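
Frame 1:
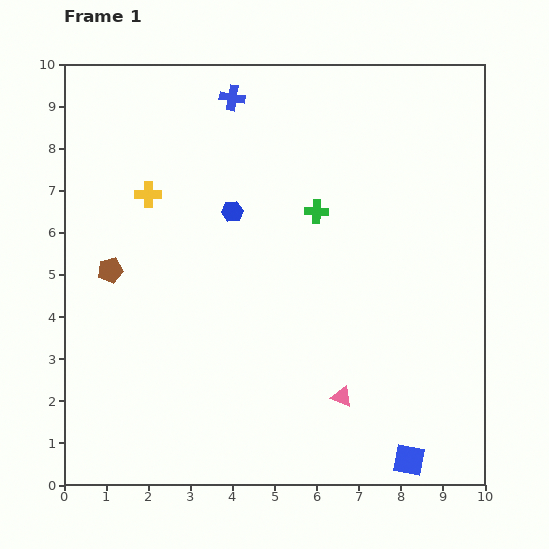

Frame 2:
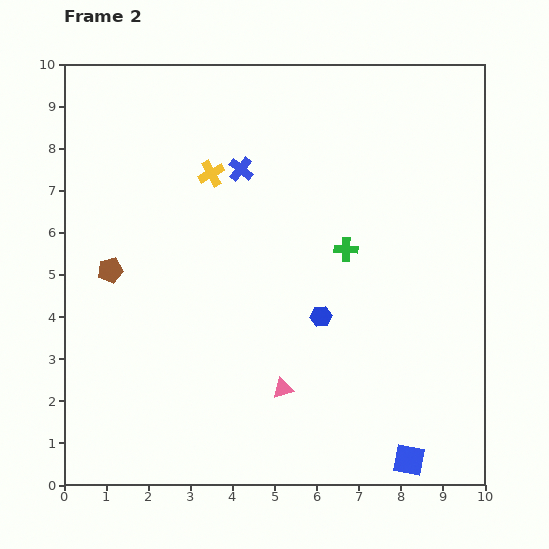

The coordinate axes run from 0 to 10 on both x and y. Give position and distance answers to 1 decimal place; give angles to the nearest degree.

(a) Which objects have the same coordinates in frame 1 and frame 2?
the brown pentagon, the blue square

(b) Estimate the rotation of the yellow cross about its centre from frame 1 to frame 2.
30° counter-clockwise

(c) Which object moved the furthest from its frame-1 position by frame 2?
the blue hexagon

(moved 3.3; next 1.7)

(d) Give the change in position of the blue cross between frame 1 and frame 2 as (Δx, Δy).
(0.2, -1.7)

The blue cross was at (4.0, 9.2) in frame 1 and (4.2, 7.5) in frame 2.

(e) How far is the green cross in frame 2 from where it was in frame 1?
1.1

The green cross moved from (6.0, 6.5) to (6.7, 5.6), a distance of √(0.7² + 0.9²) ≈ 1.1.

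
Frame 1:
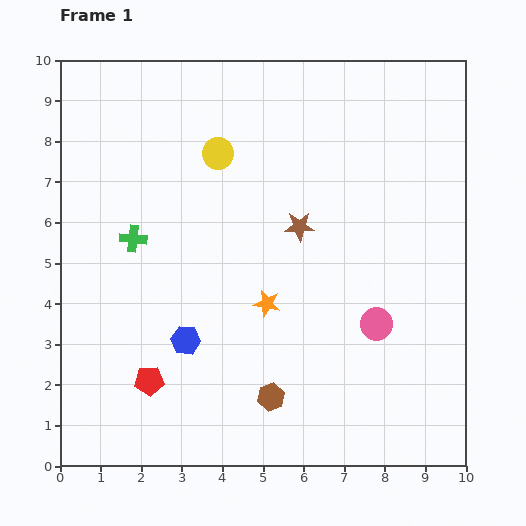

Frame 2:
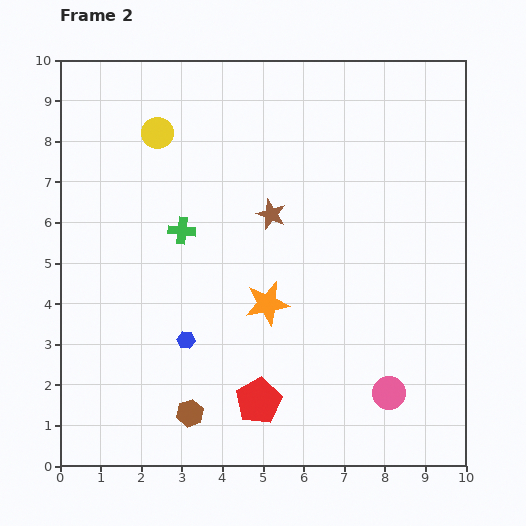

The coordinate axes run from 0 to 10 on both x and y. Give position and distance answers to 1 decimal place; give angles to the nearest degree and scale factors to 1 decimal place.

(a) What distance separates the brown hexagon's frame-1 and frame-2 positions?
2.0

The brown hexagon moved from (5.2, 1.7) to (3.2, 1.3), a distance of √(2.0² + 0.4²) ≈ 2.0.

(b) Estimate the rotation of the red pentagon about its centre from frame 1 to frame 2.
26° counter-clockwise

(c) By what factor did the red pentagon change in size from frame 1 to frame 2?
1.6×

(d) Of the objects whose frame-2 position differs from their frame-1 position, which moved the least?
the brown star

(moved 0.8)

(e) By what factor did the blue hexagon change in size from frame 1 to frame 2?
0.6×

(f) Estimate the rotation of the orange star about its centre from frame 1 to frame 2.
24° counter-clockwise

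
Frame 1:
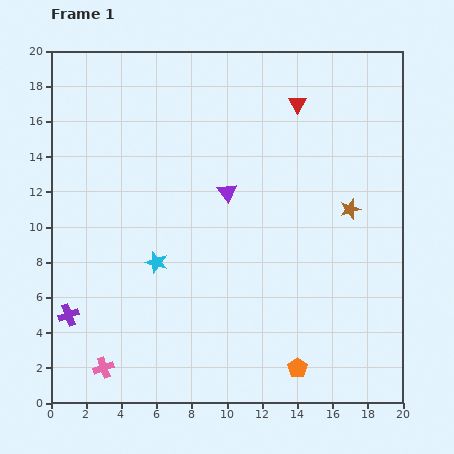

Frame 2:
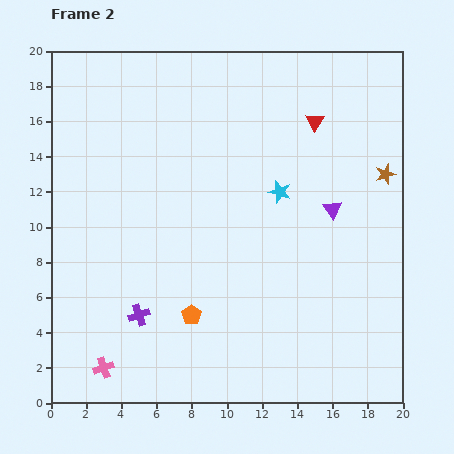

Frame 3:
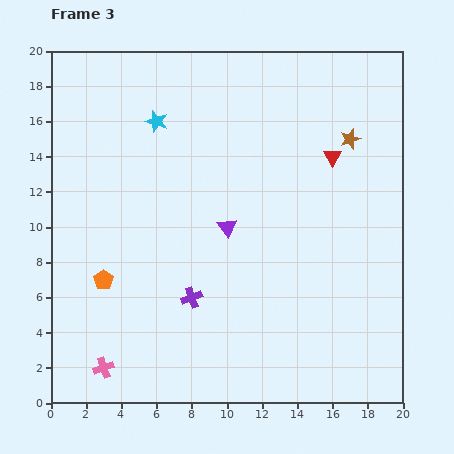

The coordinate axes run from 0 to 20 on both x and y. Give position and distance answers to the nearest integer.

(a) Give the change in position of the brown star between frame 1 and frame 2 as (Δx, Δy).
(2, 2)

The brown star was at (17, 11) in frame 1 and (19, 13) in frame 2.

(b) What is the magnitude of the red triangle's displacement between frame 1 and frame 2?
1

The red triangle moved from (14, 17) to (15, 16), a distance of √(1² + 1²) ≈ 1.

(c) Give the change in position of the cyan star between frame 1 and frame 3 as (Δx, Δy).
(0, 8)

The cyan star was at (6, 8) in frame 1 and (6, 16) in frame 3.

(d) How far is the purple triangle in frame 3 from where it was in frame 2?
6

The purple triangle moved from (16, 11) to (10, 10), a distance of √(6² + 1²) ≈ 6.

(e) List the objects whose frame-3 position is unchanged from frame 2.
the pink cross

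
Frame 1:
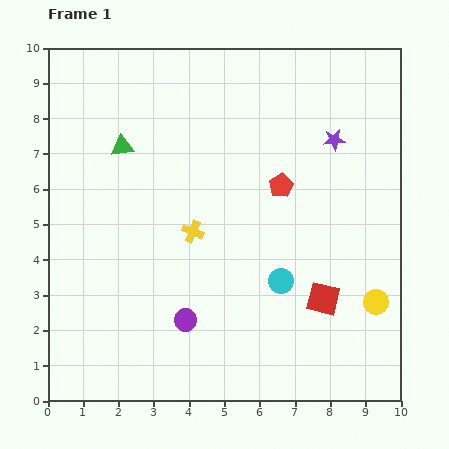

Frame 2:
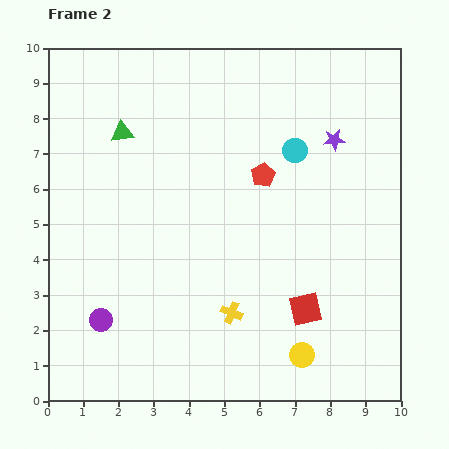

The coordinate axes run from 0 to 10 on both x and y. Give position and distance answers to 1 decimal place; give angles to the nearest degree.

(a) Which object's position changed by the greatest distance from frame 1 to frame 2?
the cyan circle

(moved 3.7; next 2.6)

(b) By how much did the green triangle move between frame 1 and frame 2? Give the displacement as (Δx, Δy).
(0.0, 0.4)

The green triangle was at (2.1, 7.2) in frame 1 and (2.1, 7.6) in frame 2.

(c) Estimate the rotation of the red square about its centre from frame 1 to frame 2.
27° counter-clockwise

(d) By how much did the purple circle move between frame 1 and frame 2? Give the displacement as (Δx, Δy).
(-2.4, 0.0)

The purple circle was at (3.9, 2.3) in frame 1 and (1.5, 2.3) in frame 2.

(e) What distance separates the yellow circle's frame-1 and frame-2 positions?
2.6

The yellow circle moved from (9.3, 2.8) to (7.2, 1.3), a distance of √(2.1² + 1.5²) ≈ 2.6.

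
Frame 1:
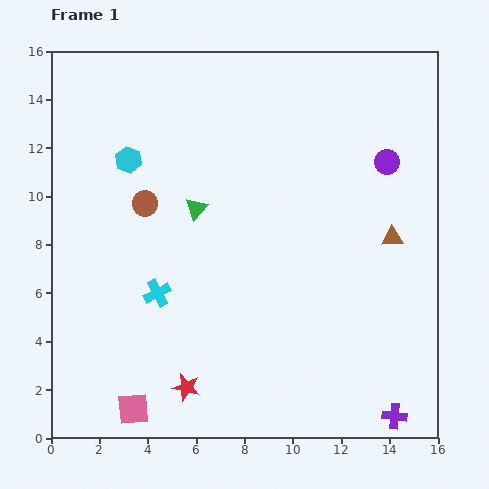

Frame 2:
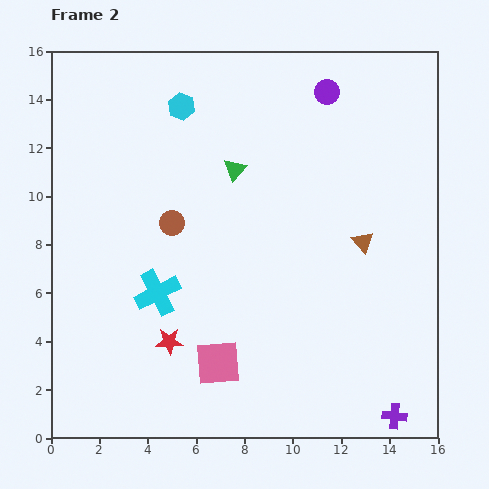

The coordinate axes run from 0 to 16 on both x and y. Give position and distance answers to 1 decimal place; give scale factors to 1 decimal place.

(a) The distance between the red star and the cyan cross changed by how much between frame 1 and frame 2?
-2.0

Distance in frame 1: 4.1. Distance in frame 2: 2.1.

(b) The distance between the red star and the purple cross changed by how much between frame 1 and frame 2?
+1.1

Distance in frame 1: 8.7. Distance in frame 2: 9.8.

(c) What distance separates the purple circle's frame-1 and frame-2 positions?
3.8

The purple circle moved from (13.9, 11.4) to (11.4, 14.3), a distance of √(2.5² + 2.9²) ≈ 3.8.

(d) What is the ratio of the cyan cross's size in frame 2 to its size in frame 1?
1.7×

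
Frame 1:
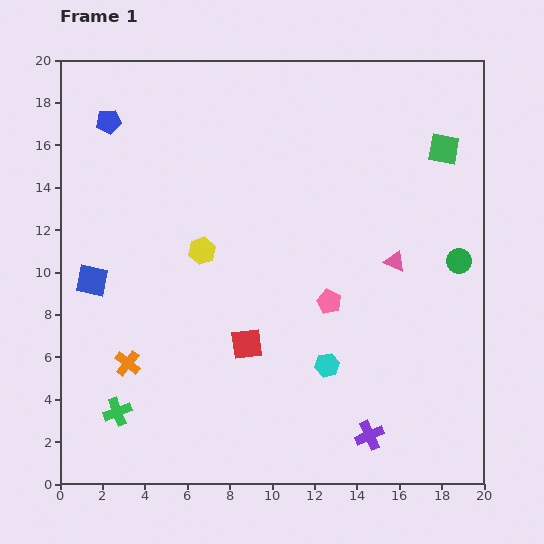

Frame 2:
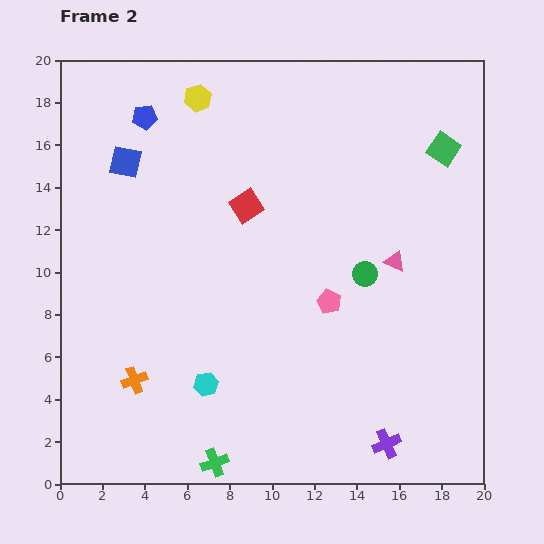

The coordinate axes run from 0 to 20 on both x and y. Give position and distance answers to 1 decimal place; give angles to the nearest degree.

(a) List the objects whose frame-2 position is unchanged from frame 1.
the green square, the pink triangle, the pink pentagon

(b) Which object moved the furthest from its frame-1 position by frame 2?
the yellow hexagon

(moved 7.2; next 6.5)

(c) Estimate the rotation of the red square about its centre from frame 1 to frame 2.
27° counter-clockwise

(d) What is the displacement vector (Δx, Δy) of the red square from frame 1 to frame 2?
(0.0, 6.5)

The red square was at (8.8, 6.6) in frame 1 and (8.8, 13.1) in frame 2.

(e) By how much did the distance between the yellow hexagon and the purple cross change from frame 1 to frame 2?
+6.8

Distance in frame 1: 11.8. Distance in frame 2: 18.6.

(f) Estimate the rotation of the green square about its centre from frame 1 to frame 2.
24° clockwise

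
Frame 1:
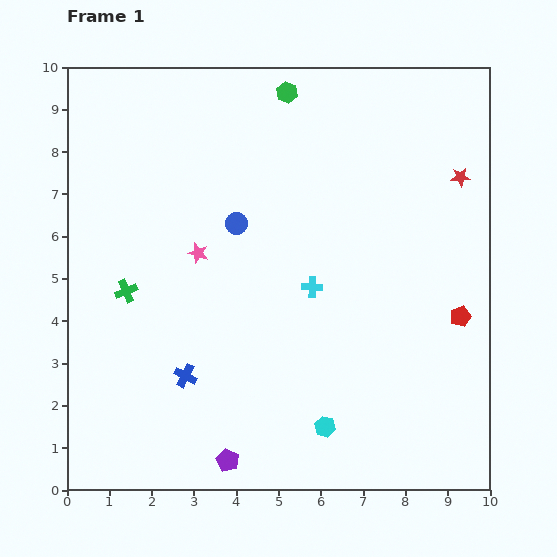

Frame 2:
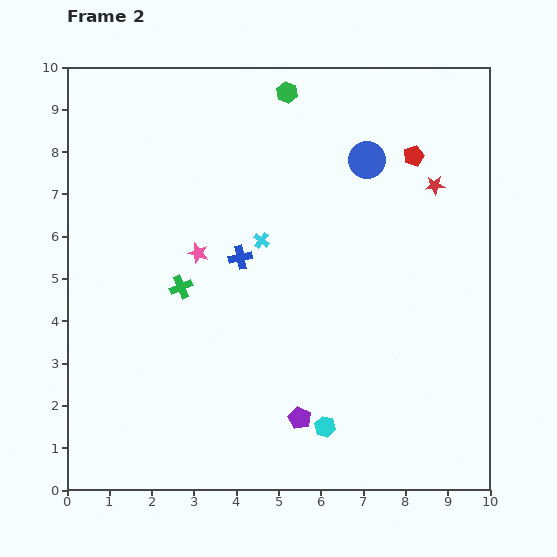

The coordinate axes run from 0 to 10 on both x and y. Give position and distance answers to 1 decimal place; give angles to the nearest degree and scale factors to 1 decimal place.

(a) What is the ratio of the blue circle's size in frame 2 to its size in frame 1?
1.7×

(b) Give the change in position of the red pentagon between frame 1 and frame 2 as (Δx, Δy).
(-1.1, 3.8)

The red pentagon was at (9.3, 4.1) in frame 1 and (8.2, 7.9) in frame 2.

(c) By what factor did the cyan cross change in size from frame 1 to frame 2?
0.8×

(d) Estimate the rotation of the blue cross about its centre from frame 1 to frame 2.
38° counter-clockwise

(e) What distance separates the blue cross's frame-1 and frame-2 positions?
3.1

The blue cross moved from (2.8, 2.7) to (4.1, 5.5), a distance of √(1.3² + 2.8²) ≈ 3.1.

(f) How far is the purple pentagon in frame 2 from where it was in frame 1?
2.0

The purple pentagon moved from (3.8, 0.7) to (5.5, 1.7), a distance of √(1.7² + 1.0²) ≈ 2.0.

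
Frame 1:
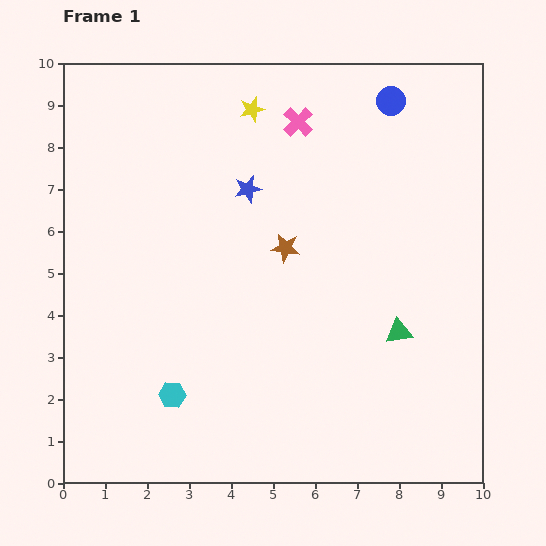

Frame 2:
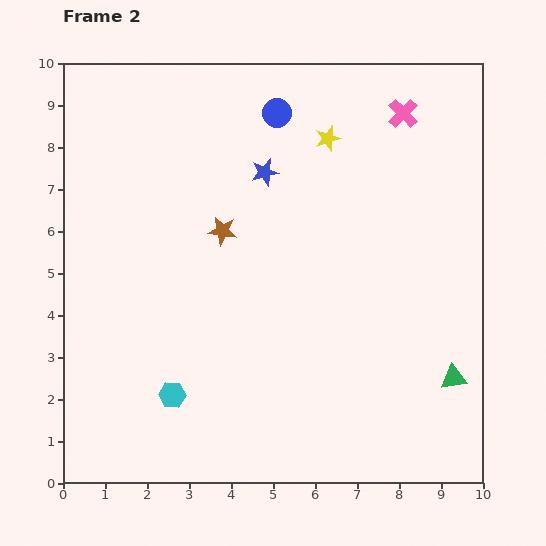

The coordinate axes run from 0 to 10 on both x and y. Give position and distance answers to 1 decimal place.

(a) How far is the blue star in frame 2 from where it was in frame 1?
0.6

The blue star moved from (4.4, 7.0) to (4.8, 7.4), a distance of √(0.4² + 0.4²) ≈ 0.6.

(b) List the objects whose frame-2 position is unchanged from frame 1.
the cyan hexagon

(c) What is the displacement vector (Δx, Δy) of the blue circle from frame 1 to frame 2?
(-2.7, -0.3)

The blue circle was at (7.8, 9.1) in frame 1 and (5.1, 8.8) in frame 2.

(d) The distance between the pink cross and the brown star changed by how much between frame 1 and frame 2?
+2.1

Distance in frame 1: 3.0. Distance in frame 2: 5.1.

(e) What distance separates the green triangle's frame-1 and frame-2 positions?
1.7

The green triangle moved from (8.0, 3.6) to (9.3, 2.5), a distance of √(1.3² + 1.1²) ≈ 1.7.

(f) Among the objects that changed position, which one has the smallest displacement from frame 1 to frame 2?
the blue star

(moved 0.6)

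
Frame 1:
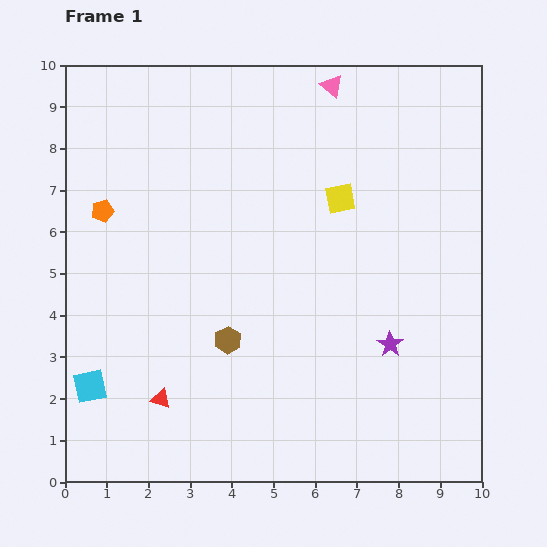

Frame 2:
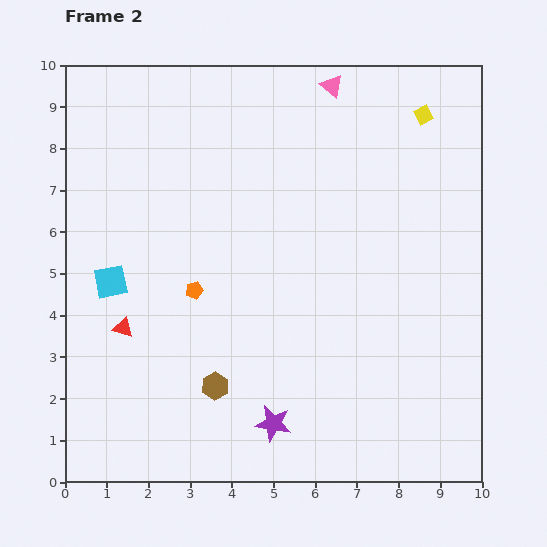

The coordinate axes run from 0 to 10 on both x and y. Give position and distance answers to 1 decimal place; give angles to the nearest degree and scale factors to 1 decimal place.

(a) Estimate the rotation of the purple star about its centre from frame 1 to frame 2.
24° counter-clockwise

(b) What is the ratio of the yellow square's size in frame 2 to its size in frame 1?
0.6×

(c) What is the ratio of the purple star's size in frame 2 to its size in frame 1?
1.4×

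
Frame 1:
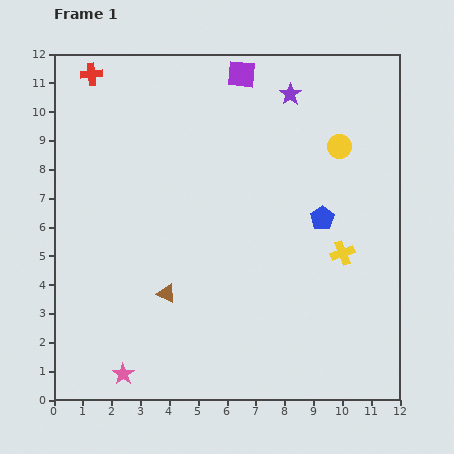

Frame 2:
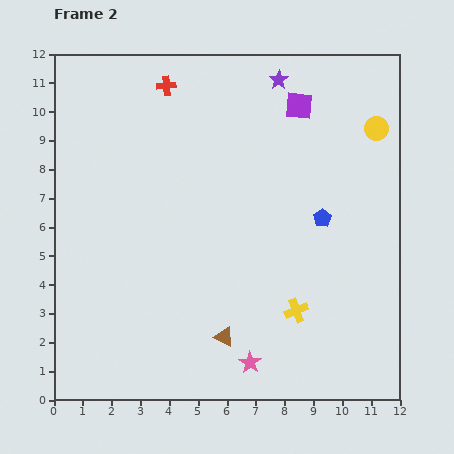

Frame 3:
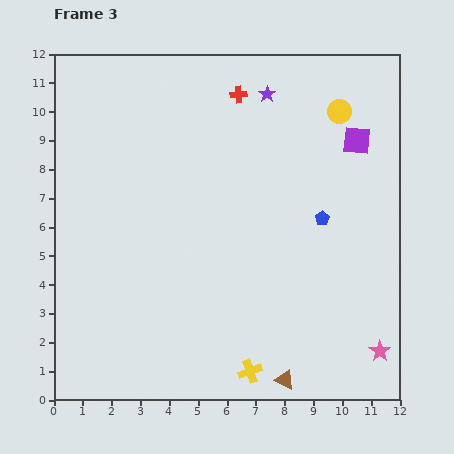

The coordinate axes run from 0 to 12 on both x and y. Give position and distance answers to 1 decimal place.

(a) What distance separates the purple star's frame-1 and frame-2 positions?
0.6

The purple star moved from (8.2, 10.6) to (7.8, 11.1), a distance of √(0.4² + 0.5²) ≈ 0.6.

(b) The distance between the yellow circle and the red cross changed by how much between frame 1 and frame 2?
-1.5

Distance in frame 1: 9.0. Distance in frame 2: 7.5.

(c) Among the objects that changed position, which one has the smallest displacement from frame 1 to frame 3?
the purple star

(moved 0.8)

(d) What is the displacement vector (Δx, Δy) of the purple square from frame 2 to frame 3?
(2.0, -1.2)

The purple square was at (8.5, 10.2) in frame 2 and (10.5, 9.0) in frame 3.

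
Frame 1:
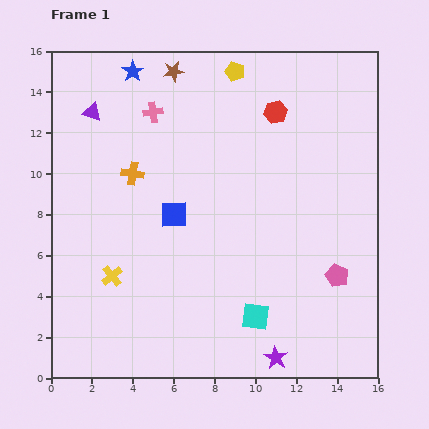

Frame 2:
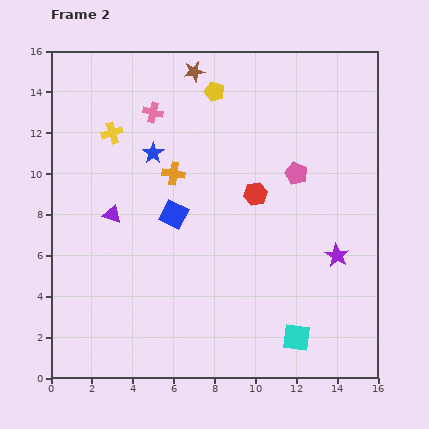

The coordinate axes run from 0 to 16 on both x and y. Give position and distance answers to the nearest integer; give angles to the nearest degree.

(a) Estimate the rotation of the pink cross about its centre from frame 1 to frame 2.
23° clockwise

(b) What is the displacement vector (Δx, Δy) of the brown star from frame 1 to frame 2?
(1, 0)

The brown star was at (6, 15) in frame 1 and (7, 15) in frame 2.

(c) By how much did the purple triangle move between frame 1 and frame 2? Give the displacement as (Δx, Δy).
(1, -5)

The purple triangle was at (2, 13) in frame 1 and (3, 8) in frame 2.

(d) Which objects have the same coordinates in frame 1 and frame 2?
the blue square, the pink cross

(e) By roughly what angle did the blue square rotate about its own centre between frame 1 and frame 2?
27° clockwise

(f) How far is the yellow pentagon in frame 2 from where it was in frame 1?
1

The yellow pentagon moved from (9, 15) to (8, 14), a distance of √(1² + 1²) ≈ 1.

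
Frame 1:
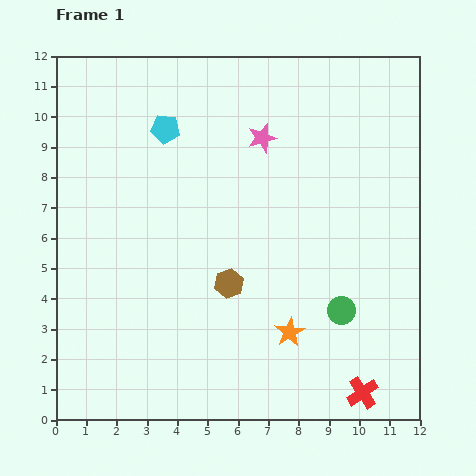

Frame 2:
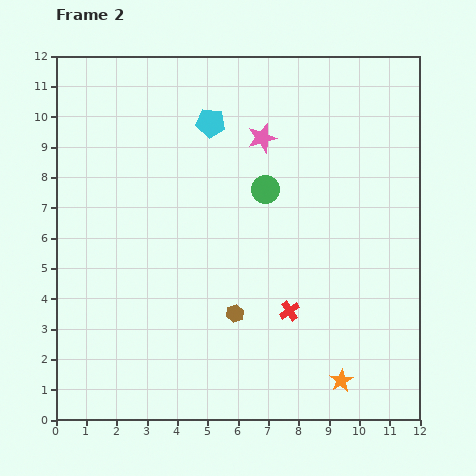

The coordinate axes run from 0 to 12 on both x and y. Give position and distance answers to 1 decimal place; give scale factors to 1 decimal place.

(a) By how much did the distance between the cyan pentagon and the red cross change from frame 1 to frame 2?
-4.2

Distance in frame 1: 10.9. Distance in frame 2: 6.7.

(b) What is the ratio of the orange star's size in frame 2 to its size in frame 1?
0.8×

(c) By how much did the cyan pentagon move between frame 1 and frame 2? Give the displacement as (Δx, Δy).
(1.5, 0.2)

The cyan pentagon was at (3.6, 9.6) in frame 1 and (5.1, 9.8) in frame 2.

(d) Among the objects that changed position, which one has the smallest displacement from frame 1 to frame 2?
the brown hexagon

(moved 1.0)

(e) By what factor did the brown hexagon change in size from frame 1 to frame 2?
0.6×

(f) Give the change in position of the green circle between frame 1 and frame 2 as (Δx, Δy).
(-2.5, 4.0)

The green circle was at (9.4, 3.6) in frame 1 and (6.9, 7.6) in frame 2.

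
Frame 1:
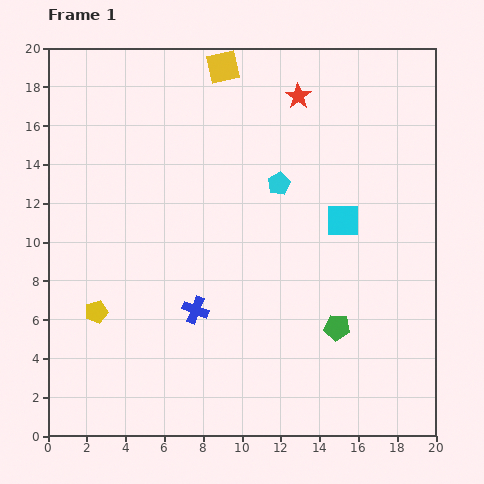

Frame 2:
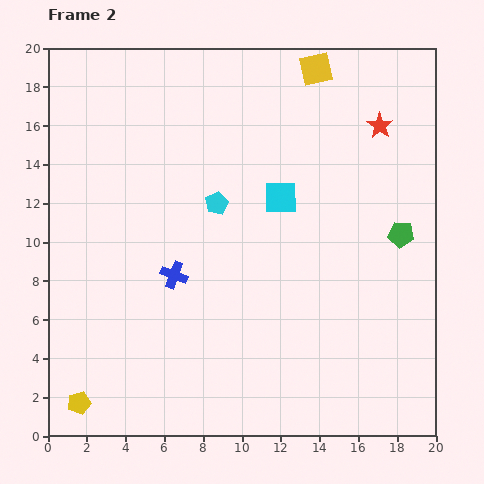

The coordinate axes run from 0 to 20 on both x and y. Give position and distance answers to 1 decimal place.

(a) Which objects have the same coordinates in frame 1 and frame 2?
none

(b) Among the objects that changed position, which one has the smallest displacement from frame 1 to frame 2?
the blue cross

(moved 2.1)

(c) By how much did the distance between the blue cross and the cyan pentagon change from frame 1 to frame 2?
-3.5

Distance in frame 1: 7.8. Distance in frame 2: 4.3.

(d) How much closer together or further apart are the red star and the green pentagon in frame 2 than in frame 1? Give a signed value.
-6.4

Distance in frame 1: 12.1. Distance in frame 2: 5.7.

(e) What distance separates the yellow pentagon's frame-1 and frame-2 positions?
4.8

The yellow pentagon moved from (2.5, 6.4) to (1.6, 1.7), a distance of √(0.9² + 4.7²) ≈ 4.8.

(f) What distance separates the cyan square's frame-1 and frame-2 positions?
3.4

The cyan square moved from (15.2, 11.1) to (12.0, 12.3), a distance of √(3.2² + 1.2²) ≈ 3.4.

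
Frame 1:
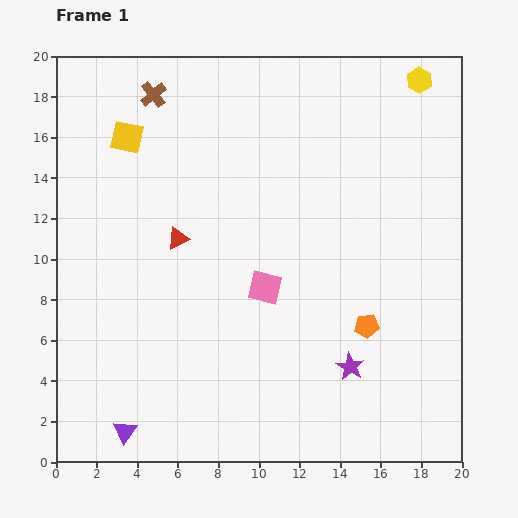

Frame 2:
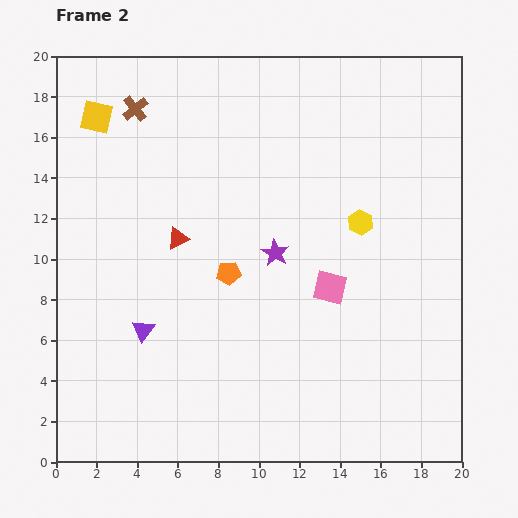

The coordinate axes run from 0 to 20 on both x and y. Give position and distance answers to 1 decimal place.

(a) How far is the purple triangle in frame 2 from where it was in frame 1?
5.1

The purple triangle moved from (3.4, 1.5) to (4.3, 6.5), a distance of √(0.9² + 5.0²) ≈ 5.1.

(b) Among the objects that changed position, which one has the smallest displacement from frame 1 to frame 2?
the brown cross

(moved 1.1)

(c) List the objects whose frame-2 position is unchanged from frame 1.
the red triangle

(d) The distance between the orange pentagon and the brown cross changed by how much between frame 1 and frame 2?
-6.2

Distance in frame 1: 15.5. Distance in frame 2: 9.3.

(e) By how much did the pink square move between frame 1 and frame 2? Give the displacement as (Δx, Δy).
(3.2, 0.0)

The pink square was at (10.3, 8.6) in frame 1 and (13.5, 8.6) in frame 2.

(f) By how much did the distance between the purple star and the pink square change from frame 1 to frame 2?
-2.5

Distance in frame 1: 5.7. Distance in frame 2: 3.2.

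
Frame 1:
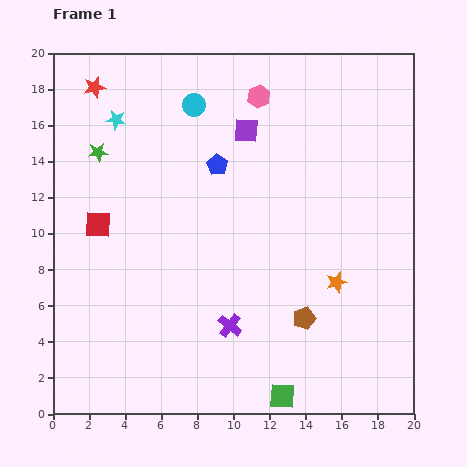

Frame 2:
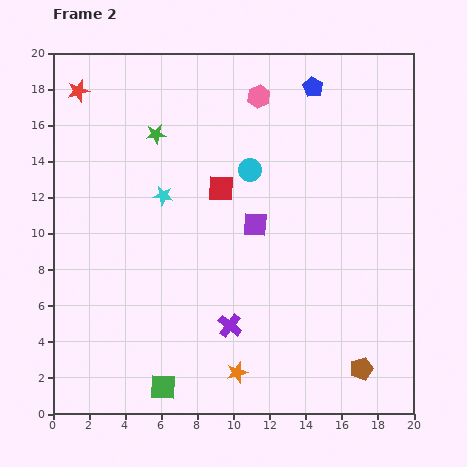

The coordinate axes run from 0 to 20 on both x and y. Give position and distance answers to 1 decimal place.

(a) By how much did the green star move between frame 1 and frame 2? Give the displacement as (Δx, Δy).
(3.2, 1.0)

The green star was at (2.5, 14.5) in frame 1 and (5.7, 15.5) in frame 2.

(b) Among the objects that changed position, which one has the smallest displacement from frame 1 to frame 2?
the red star

(moved 0.9)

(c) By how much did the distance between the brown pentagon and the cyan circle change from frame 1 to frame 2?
-0.7

Distance in frame 1: 13.3. Distance in frame 2: 12.6.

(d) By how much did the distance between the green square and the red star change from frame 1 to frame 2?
-2.9

Distance in frame 1: 20.0. Distance in frame 2: 17.1.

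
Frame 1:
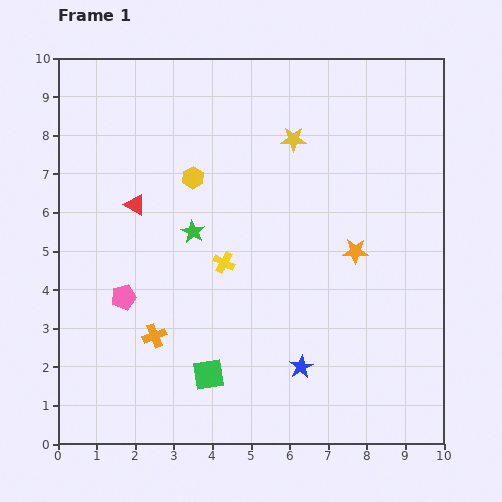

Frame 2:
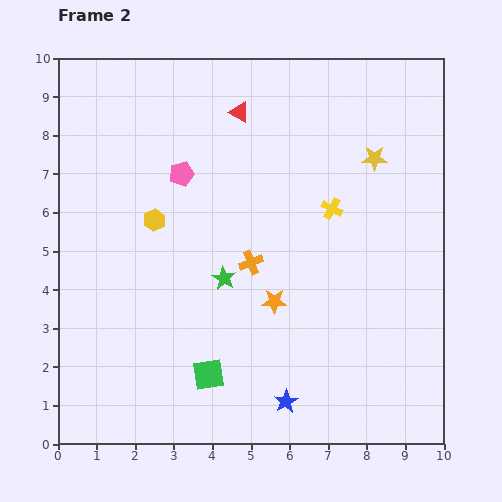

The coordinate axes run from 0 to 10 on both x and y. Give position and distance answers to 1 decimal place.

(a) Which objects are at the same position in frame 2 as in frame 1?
the green square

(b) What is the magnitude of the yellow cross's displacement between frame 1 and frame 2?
3.1

The yellow cross moved from (4.3, 4.7) to (7.1, 6.1), a distance of √(2.8² + 1.4²) ≈ 3.1.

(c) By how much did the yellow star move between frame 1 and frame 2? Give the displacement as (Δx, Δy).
(2.1, -0.5)

The yellow star was at (6.1, 7.9) in frame 1 and (8.2, 7.4) in frame 2.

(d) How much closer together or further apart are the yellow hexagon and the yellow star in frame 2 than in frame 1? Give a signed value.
+3.1

Distance in frame 1: 2.8. Distance in frame 2: 5.9.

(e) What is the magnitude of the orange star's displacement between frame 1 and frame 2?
2.5

The orange star moved from (7.7, 5.0) to (5.6, 3.7), a distance of √(2.1² + 1.3²) ≈ 2.5.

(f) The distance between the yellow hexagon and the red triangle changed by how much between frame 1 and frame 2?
+1.9

Distance in frame 1: 1.7. Distance in frame 2: 3.6.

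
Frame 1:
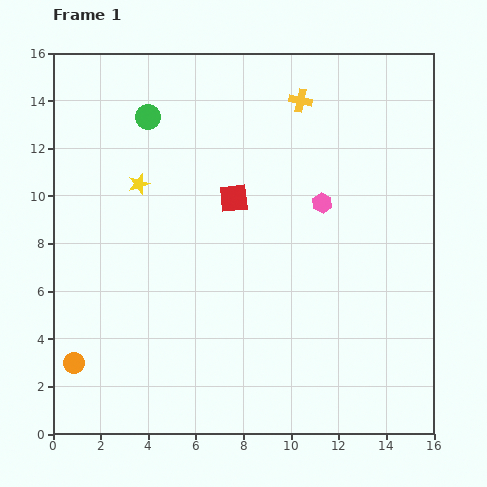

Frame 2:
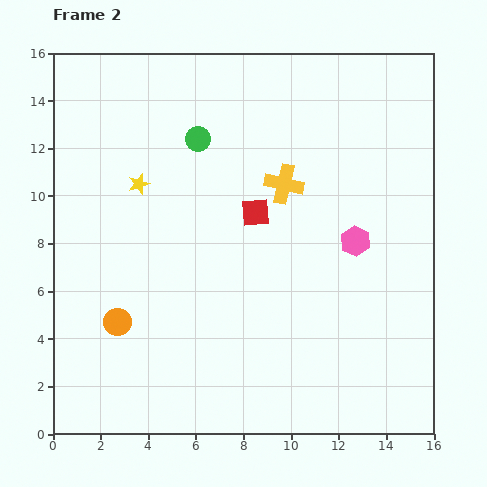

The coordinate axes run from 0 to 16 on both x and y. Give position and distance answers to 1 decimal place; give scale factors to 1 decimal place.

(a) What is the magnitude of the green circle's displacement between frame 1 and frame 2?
2.3

The green circle moved from (4.0, 13.3) to (6.1, 12.4), a distance of √(2.1² + 0.9²) ≈ 2.3.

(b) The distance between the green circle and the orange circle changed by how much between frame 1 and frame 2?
-2.4

Distance in frame 1: 10.8. Distance in frame 2: 8.4.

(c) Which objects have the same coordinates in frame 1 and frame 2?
the yellow star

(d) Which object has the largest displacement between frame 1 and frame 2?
the yellow cross

(moved 3.6; next 2.5)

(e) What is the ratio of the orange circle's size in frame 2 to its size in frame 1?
1.3×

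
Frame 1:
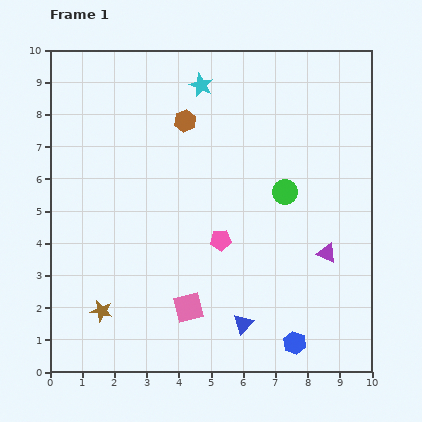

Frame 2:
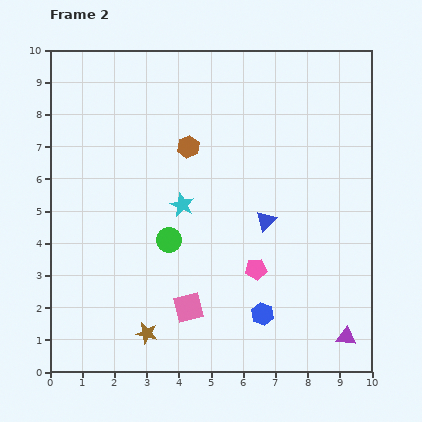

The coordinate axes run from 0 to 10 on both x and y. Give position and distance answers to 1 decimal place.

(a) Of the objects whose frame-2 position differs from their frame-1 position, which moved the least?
the brown hexagon

(moved 0.8)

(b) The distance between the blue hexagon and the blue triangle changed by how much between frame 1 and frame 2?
+1.2

Distance in frame 1: 1.7. Distance in frame 2: 2.9.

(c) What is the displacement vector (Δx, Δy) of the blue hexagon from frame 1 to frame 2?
(-1.0, 0.9)

The blue hexagon was at (7.6, 0.9) in frame 1 and (6.6, 1.8) in frame 2.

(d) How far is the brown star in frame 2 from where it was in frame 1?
1.6

The brown star moved from (1.6, 1.9) to (3.0, 1.2), a distance of √(1.4² + 0.7²) ≈ 1.6.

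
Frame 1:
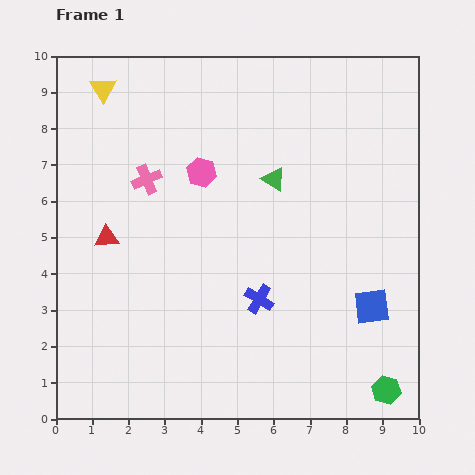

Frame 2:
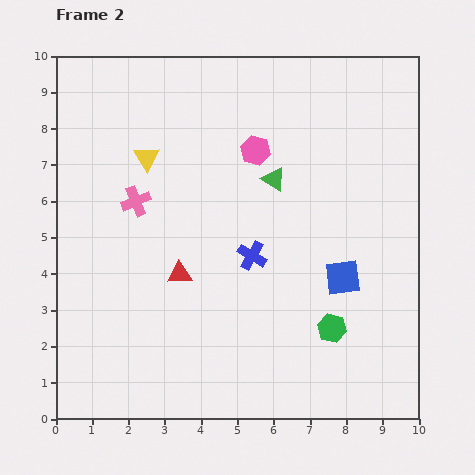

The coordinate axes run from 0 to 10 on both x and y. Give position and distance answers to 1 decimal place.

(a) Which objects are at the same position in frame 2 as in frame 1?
the green triangle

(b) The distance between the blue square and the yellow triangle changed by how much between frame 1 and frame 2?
-3.2

Distance in frame 1: 9.5. Distance in frame 2: 6.3.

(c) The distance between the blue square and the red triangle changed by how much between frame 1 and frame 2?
-3.0

Distance in frame 1: 7.5. Distance in frame 2: 4.5.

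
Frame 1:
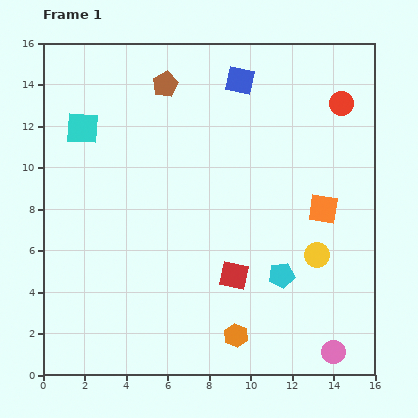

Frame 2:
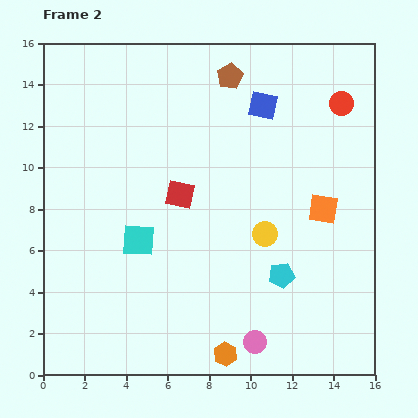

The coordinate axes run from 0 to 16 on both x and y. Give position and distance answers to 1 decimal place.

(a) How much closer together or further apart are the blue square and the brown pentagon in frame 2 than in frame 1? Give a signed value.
-1.5

Distance in frame 1: 3.6. Distance in frame 2: 2.1.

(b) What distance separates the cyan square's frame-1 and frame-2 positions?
6.0

The cyan square moved from (1.9, 11.9) to (4.6, 6.5), a distance of √(2.7² + 5.4²) ≈ 6.0.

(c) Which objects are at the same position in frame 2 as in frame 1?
the cyan pentagon, the orange square, the red circle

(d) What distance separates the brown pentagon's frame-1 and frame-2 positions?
3.1

The brown pentagon moved from (5.9, 14.0) to (9.0, 14.4), a distance of √(3.1² + 0.4²) ≈ 3.1.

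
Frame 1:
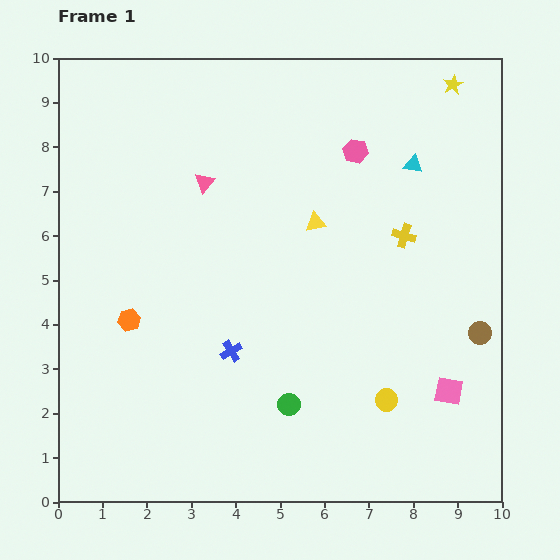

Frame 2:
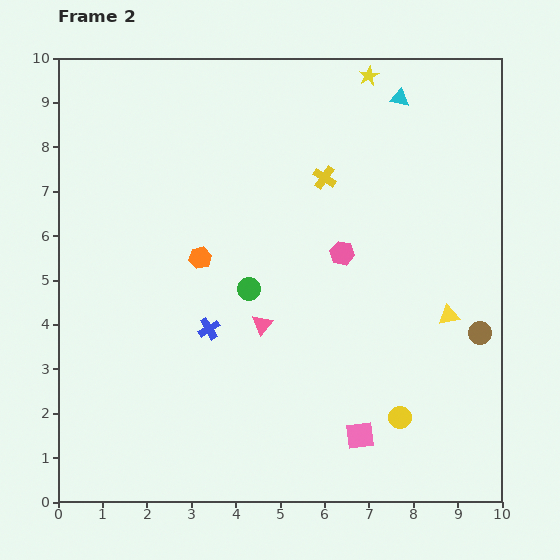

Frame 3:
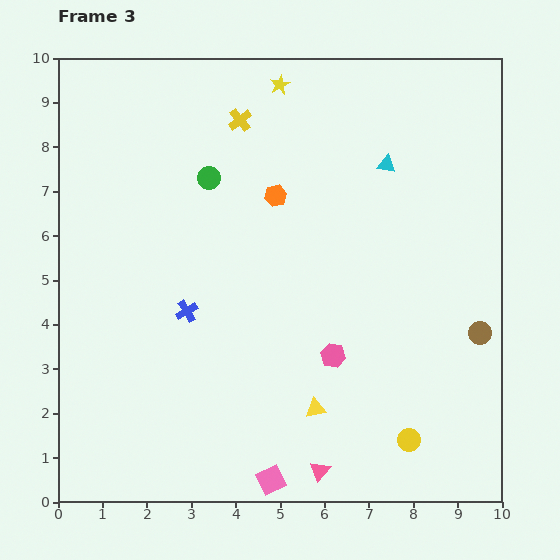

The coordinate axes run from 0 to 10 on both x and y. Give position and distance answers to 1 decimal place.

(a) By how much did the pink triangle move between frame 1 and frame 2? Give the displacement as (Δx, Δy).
(1.3, -3.2)

The pink triangle was at (3.3, 7.2) in frame 1 and (4.6, 4.0) in frame 2.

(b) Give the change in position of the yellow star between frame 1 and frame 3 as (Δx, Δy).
(-3.9, 0.0)

The yellow star was at (8.9, 9.4) in frame 1 and (5.0, 9.4) in frame 3.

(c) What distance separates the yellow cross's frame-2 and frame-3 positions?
2.3

The yellow cross moved from (6.0, 7.3) to (4.1, 8.6), a distance of √(1.9² + 1.3²) ≈ 2.3.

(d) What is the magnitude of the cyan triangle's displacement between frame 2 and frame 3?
1.5

The cyan triangle moved from (7.7, 9.1) to (7.4, 7.6), a distance of √(0.3² + 1.5²) ≈ 1.5.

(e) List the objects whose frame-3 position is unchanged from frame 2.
the brown circle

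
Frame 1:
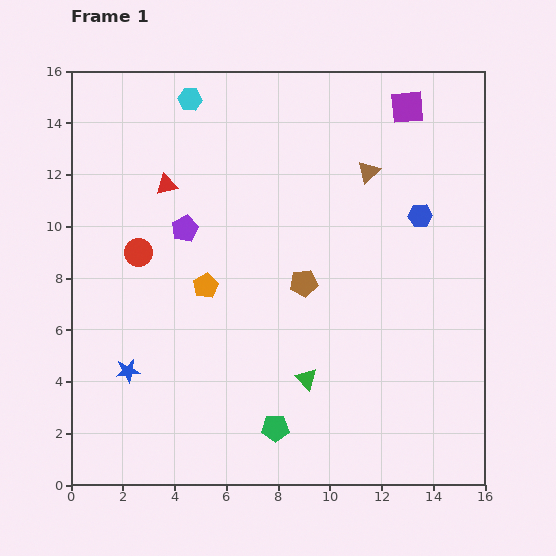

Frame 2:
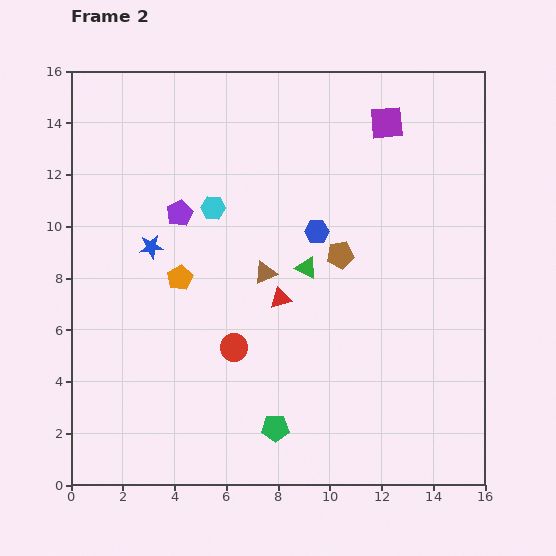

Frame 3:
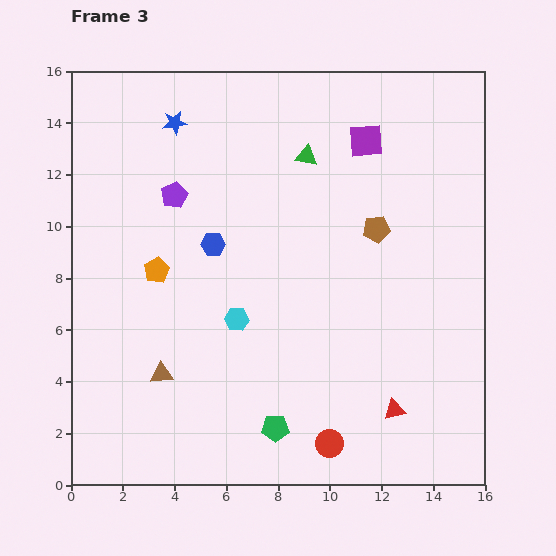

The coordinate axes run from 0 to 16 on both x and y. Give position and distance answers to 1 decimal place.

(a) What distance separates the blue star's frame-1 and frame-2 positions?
4.9

The blue star moved from (2.2, 4.4) to (3.1, 9.2), a distance of √(0.9² + 4.8²) ≈ 4.9.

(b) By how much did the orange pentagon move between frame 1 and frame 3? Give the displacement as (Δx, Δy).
(-1.9, 0.6)

The orange pentagon was at (5.2, 7.7) in frame 1 and (3.3, 8.3) in frame 3.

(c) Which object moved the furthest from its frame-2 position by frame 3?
the red triangle

(moved 6.2; next 5.6)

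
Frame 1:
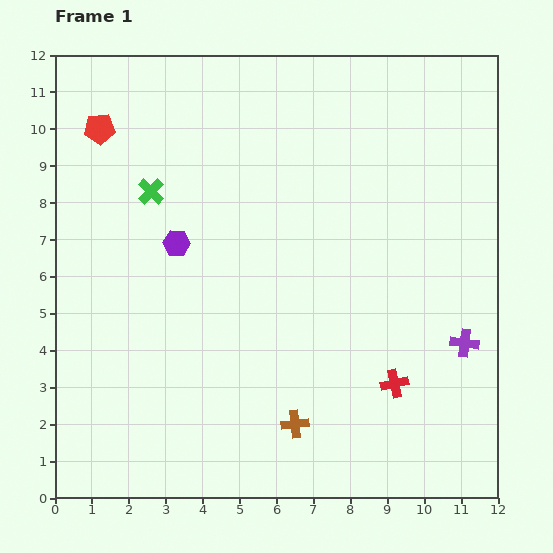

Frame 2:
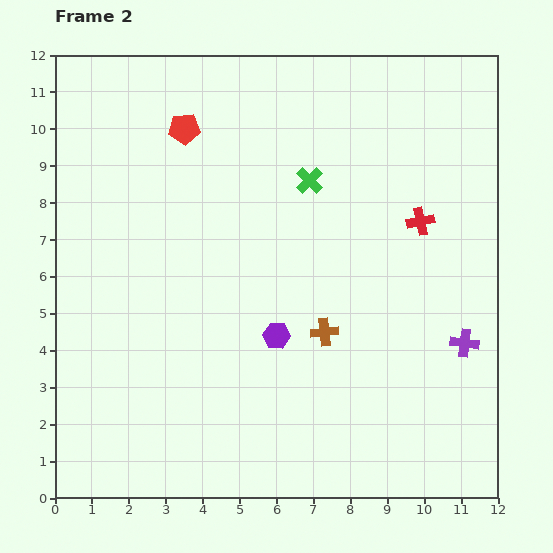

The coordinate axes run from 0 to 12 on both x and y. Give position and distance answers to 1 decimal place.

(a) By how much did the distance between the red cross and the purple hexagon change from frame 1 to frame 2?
-2.0

Distance in frame 1: 7.0. Distance in frame 2: 5.0.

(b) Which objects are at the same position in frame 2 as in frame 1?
the purple cross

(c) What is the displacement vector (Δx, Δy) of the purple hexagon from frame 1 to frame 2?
(2.7, -2.5)

The purple hexagon was at (3.3, 6.9) in frame 1 and (6.0, 4.4) in frame 2.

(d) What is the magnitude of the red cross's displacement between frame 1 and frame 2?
4.5

The red cross moved from (9.2, 3.1) to (9.9, 7.5), a distance of √(0.7² + 4.4²) ≈ 4.5.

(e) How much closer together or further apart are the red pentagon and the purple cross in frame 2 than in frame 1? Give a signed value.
-1.9

Distance in frame 1: 11.5. Distance in frame 2: 9.6.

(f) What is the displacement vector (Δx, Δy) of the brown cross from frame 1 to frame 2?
(0.8, 2.5)

The brown cross was at (6.5, 2.0) in frame 1 and (7.3, 4.5) in frame 2.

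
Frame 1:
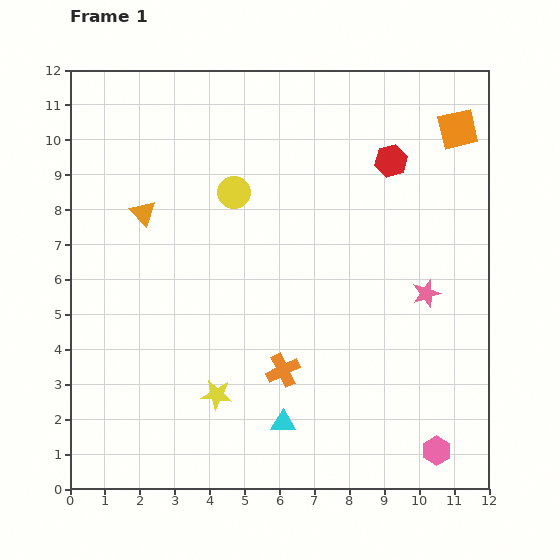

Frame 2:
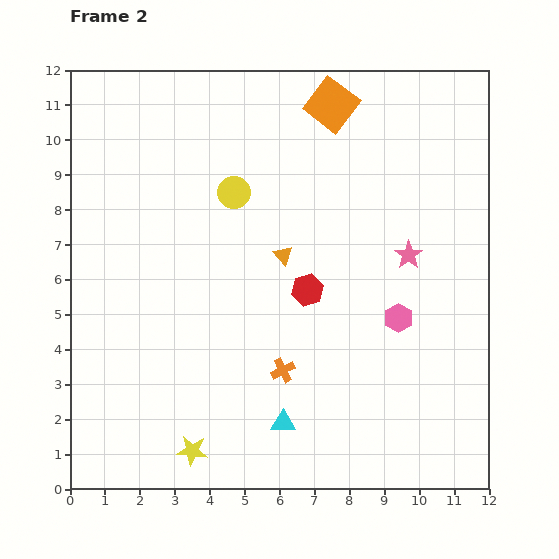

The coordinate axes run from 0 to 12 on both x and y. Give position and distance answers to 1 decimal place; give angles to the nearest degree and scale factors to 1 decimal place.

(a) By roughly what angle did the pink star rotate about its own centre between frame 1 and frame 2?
18° counter-clockwise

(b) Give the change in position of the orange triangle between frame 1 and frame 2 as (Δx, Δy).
(4.0, -1.2)

The orange triangle was at (2.1, 7.9) in frame 1 and (6.1, 6.7) in frame 2.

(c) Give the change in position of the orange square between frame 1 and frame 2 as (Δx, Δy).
(-3.6, 0.7)

The orange square was at (11.1, 10.3) in frame 1 and (7.5, 11.0) in frame 2.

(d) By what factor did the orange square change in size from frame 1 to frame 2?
1.3×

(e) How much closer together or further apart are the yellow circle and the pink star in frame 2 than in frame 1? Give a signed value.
-0.9

Distance in frame 1: 6.2. Distance in frame 2: 5.3.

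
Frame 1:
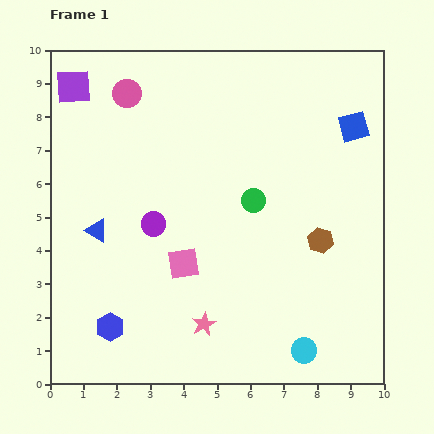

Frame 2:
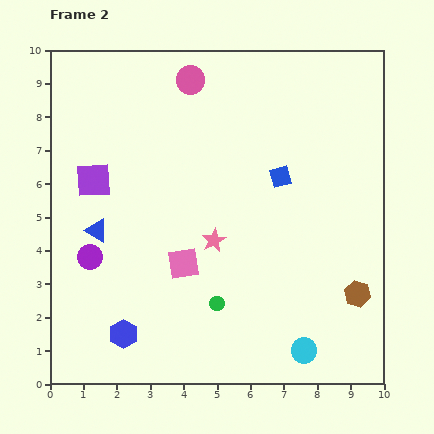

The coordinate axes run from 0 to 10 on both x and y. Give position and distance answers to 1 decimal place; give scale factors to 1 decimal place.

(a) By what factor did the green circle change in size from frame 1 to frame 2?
0.6×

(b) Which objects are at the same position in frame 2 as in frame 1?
the cyan circle, the blue triangle, the pink square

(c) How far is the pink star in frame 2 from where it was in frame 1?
2.5

The pink star moved from (4.6, 1.8) to (4.9, 4.3), a distance of √(0.3² + 2.5²) ≈ 2.5.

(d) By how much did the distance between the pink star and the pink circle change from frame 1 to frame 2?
-2.4

Distance in frame 1: 7.3. Distance in frame 2: 4.9.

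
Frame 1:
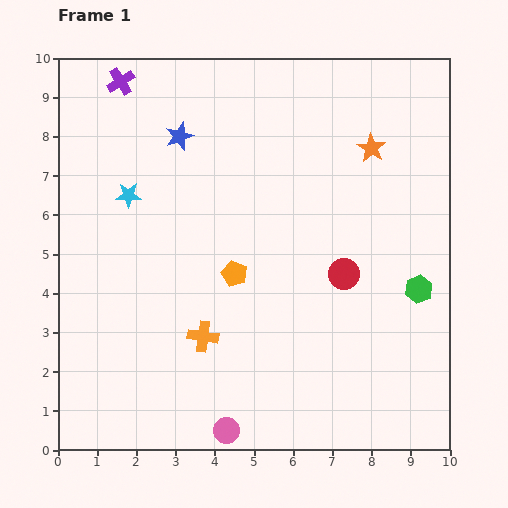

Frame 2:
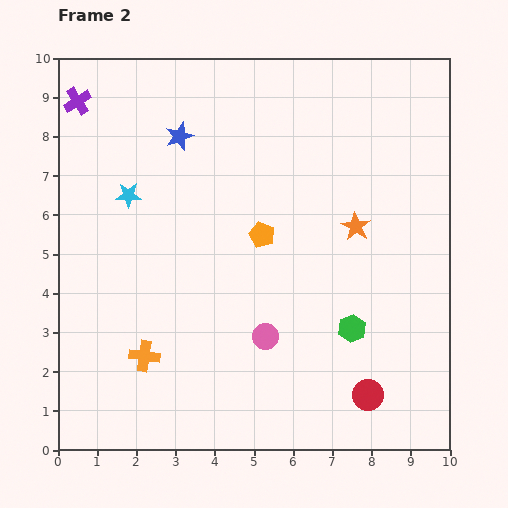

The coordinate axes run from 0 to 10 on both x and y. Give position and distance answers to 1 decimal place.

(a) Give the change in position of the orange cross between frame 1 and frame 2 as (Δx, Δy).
(-1.5, -0.5)

The orange cross was at (3.7, 2.9) in frame 1 and (2.2, 2.4) in frame 2.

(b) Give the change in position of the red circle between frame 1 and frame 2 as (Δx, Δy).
(0.6, -3.1)

The red circle was at (7.3, 4.5) in frame 1 and (7.9, 1.4) in frame 2.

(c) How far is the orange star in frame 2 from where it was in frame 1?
2.0

The orange star moved from (8.0, 7.7) to (7.6, 5.7), a distance of √(0.4² + 2.0²) ≈ 2.0.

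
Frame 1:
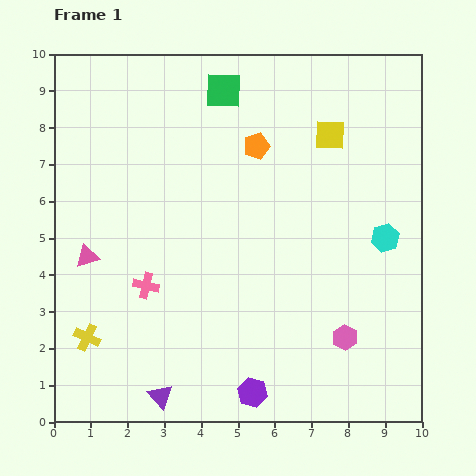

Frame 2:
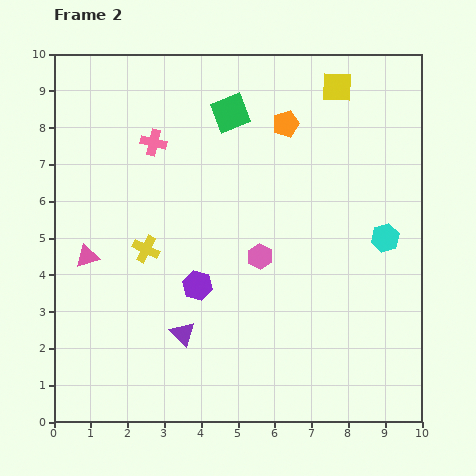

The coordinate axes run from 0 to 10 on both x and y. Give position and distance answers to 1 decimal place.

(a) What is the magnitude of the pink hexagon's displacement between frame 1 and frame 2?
3.2

The pink hexagon moved from (7.9, 2.3) to (5.6, 4.5), a distance of √(2.3² + 2.2²) ≈ 3.2.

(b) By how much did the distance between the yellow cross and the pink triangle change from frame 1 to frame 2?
-0.6

Distance in frame 1: 2.2. Distance in frame 2: 1.6.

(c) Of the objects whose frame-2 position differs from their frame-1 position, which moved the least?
the green square

(moved 0.6)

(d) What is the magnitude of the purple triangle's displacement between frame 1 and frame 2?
1.8

The purple triangle moved from (2.9, 0.7) to (3.5, 2.4), a distance of √(0.6² + 1.7²) ≈ 1.8.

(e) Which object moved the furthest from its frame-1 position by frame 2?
the pink cross

(moved 3.9; next 3.3)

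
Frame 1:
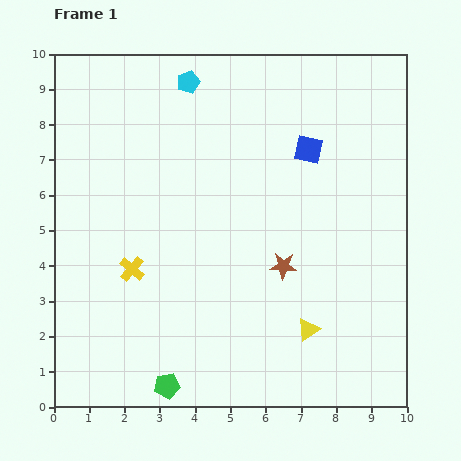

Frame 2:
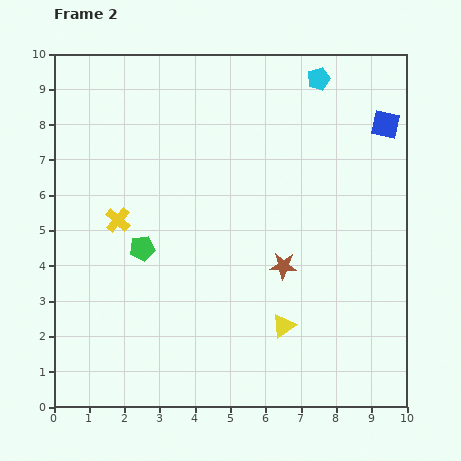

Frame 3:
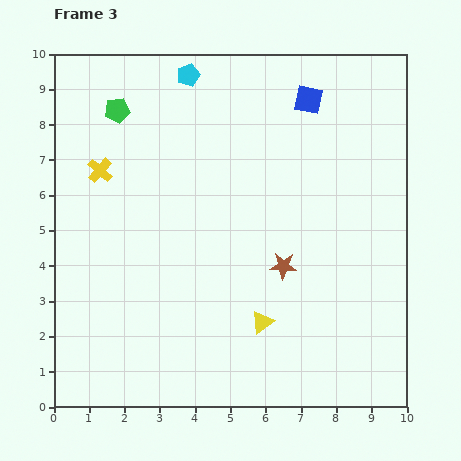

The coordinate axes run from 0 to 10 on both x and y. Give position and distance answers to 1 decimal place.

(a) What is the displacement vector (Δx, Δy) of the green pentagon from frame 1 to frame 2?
(-0.7, 3.9)

The green pentagon was at (3.2, 0.6) in frame 1 and (2.5, 4.5) in frame 2.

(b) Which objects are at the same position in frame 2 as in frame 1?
the brown star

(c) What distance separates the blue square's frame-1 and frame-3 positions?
1.4

The blue square moved from (7.2, 7.3) to (7.2, 8.7), a distance of √(0.0² + 1.4²) ≈ 1.4.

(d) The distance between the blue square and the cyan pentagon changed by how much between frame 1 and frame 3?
-0.4

Distance in frame 1: 3.9. Distance in frame 3: 3.5.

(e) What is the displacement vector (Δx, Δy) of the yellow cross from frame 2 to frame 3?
(-0.5, 1.4)

The yellow cross was at (1.8, 5.3) in frame 2 and (1.3, 6.7) in frame 3.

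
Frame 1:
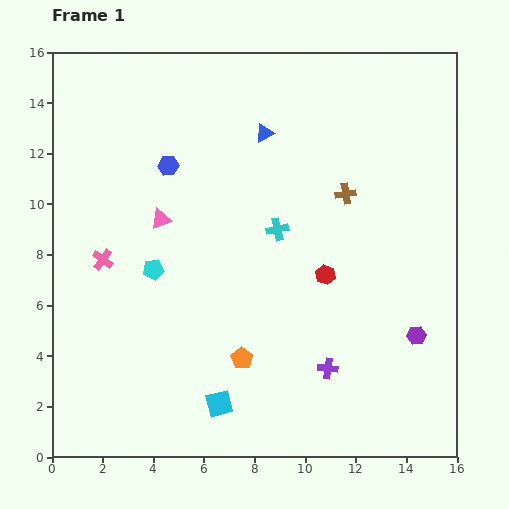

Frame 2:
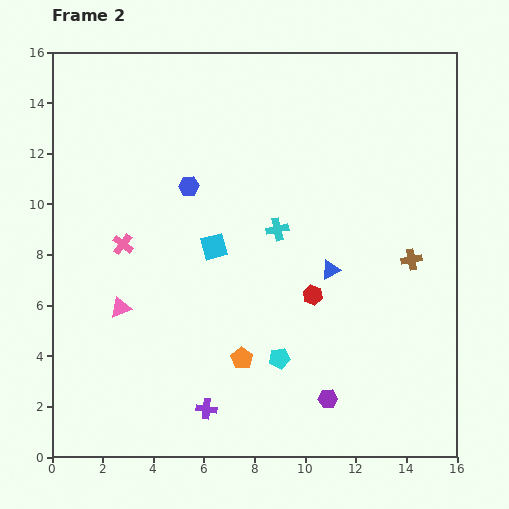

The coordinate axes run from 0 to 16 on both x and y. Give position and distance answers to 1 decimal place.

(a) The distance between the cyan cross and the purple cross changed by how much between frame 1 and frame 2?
+1.7

Distance in frame 1: 5.9. Distance in frame 2: 7.6.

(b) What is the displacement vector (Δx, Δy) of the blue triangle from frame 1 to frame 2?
(2.6, -5.4)

The blue triangle was at (8.4, 12.8) in frame 1 and (11.0, 7.4) in frame 2.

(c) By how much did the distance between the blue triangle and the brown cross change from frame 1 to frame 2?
-0.8

Distance in frame 1: 4.0. Distance in frame 2: 3.2.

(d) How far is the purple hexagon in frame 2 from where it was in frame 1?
4.3

The purple hexagon moved from (14.4, 4.8) to (10.9, 2.3), a distance of √(3.5² + 2.5²) ≈ 4.3.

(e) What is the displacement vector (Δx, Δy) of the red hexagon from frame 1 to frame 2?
(-0.5, -0.8)

The red hexagon was at (10.8, 7.2) in frame 1 and (10.3, 6.4) in frame 2.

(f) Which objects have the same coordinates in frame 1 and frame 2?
the orange pentagon, the cyan cross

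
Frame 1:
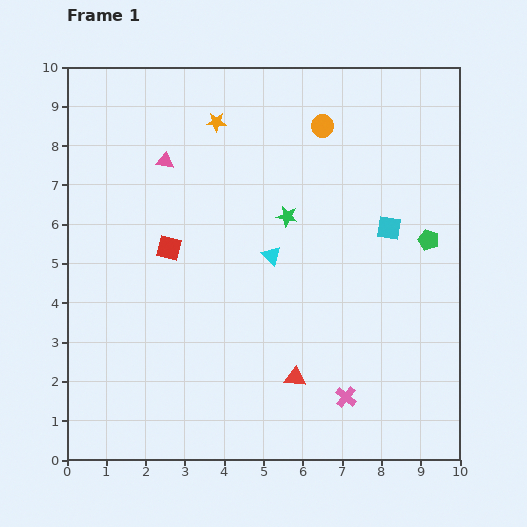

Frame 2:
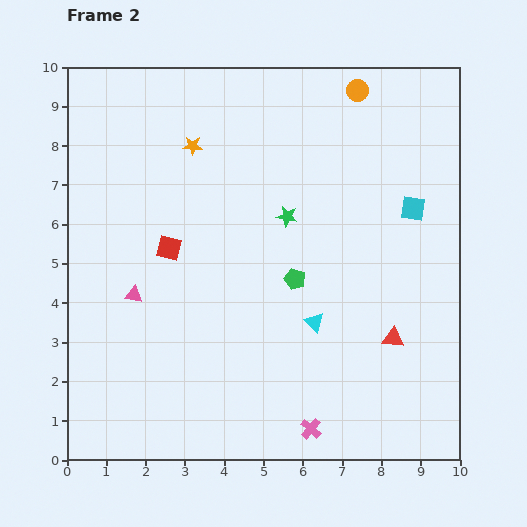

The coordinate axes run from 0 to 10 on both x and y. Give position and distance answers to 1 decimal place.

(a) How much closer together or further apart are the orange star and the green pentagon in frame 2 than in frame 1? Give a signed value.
-1.9

Distance in frame 1: 6.2. Distance in frame 2: 4.3.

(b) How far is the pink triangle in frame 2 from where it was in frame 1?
3.5

The pink triangle moved from (2.5, 7.6) to (1.7, 4.2), a distance of √(0.8² + 3.4²) ≈ 3.5.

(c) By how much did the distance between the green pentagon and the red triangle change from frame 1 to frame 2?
-2.0

Distance in frame 1: 4.9. Distance in frame 2: 2.9.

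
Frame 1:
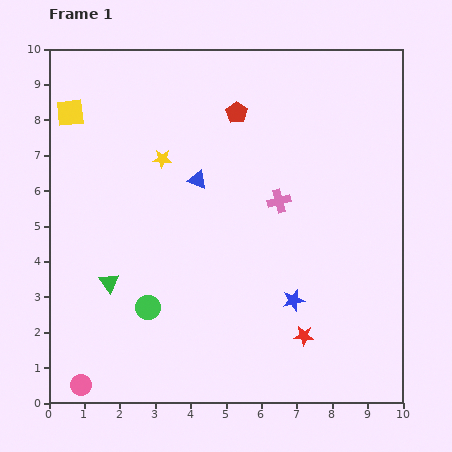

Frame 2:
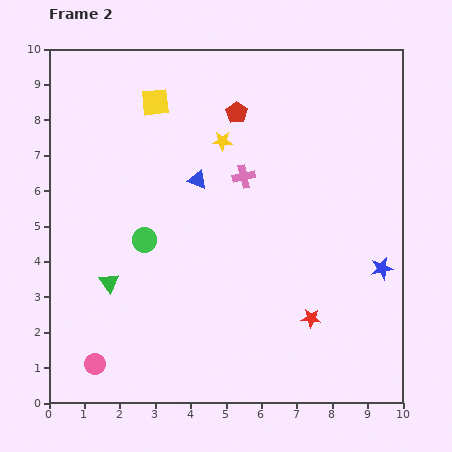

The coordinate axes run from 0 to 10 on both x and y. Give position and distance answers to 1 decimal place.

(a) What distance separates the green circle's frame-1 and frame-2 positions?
1.9

The green circle moved from (2.8, 2.7) to (2.7, 4.6), a distance of √(0.1² + 1.9²) ≈ 1.9.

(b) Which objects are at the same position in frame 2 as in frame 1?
the blue triangle, the green triangle, the red pentagon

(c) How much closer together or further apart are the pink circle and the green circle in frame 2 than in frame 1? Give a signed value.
+0.9

Distance in frame 1: 2.9. Distance in frame 2: 3.8.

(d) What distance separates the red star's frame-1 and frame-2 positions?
0.5

The red star moved from (7.2, 1.9) to (7.4, 2.4), a distance of √(0.2² + 0.5²) ≈ 0.5.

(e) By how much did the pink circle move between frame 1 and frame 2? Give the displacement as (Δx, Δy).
(0.4, 0.6)

The pink circle was at (0.9, 0.5) in frame 1 and (1.3, 1.1) in frame 2.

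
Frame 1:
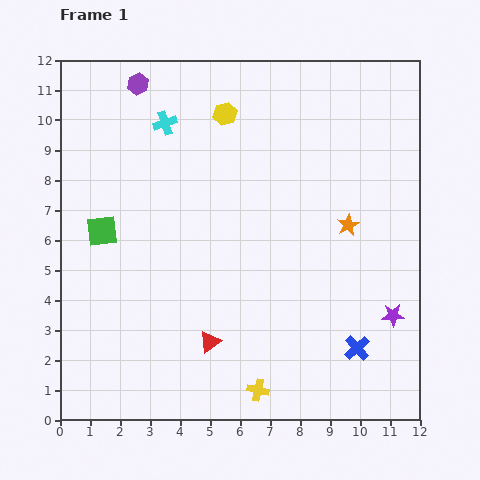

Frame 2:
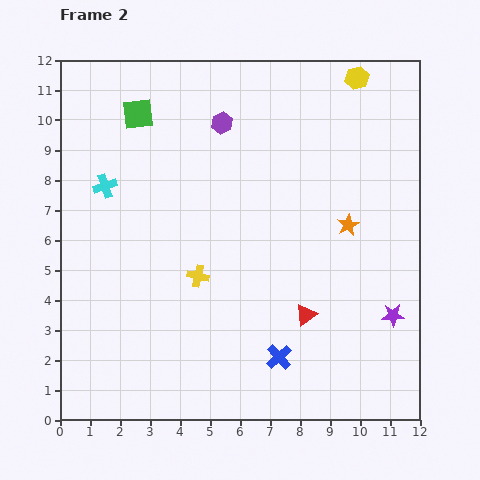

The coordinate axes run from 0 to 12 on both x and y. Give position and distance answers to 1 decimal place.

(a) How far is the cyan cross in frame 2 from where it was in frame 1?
2.9

The cyan cross moved from (3.5, 9.9) to (1.5, 7.8), a distance of √(2.0² + 2.1²) ≈ 2.9.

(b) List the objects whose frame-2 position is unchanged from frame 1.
the purple star, the orange star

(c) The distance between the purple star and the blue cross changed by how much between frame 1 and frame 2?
+2.4

Distance in frame 1: 1.6. Distance in frame 2: 4.0.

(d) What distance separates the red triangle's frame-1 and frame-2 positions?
3.3

The red triangle moved from (5.0, 2.6) to (8.2, 3.5), a distance of √(3.2² + 0.9²) ≈ 3.3.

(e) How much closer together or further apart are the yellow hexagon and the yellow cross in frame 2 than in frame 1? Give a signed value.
-0.8

Distance in frame 1: 9.3. Distance in frame 2: 8.5.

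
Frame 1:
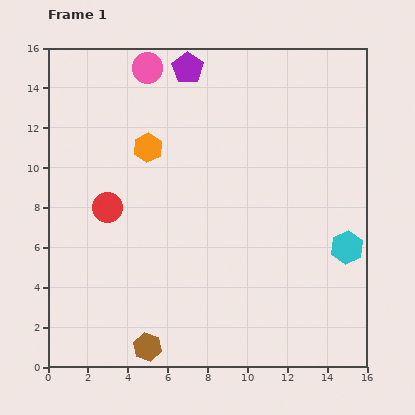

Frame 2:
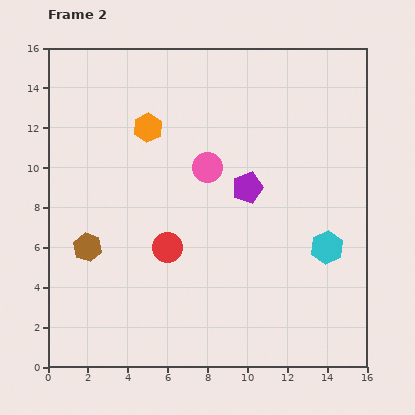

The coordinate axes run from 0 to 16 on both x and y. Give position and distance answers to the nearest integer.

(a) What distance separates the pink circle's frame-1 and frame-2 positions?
6

The pink circle moved from (5, 15) to (8, 10), a distance of √(3² + 5²) ≈ 6.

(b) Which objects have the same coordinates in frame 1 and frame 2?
none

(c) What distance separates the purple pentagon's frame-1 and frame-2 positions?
7

The purple pentagon moved from (7, 15) to (10, 9), a distance of √(3² + 6²) ≈ 7.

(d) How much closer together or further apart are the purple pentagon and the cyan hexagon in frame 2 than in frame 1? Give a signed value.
-7

Distance in frame 1: 12. Distance in frame 2: 5.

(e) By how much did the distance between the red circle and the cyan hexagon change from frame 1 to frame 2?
-4

Distance in frame 1: 12. Distance in frame 2: 8.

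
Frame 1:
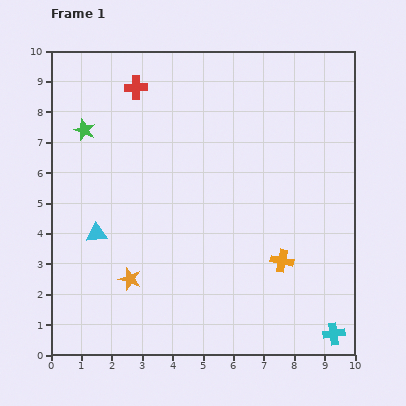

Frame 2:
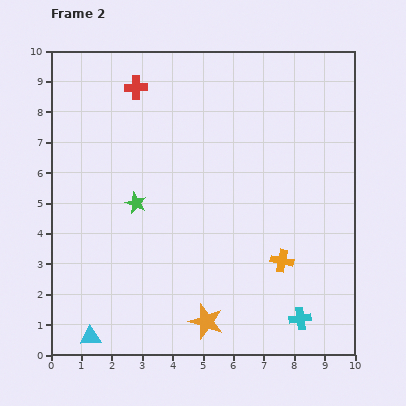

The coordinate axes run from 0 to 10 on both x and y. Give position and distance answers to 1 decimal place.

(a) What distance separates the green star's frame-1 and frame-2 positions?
2.9

The green star moved from (1.1, 7.4) to (2.8, 5.0), a distance of √(1.7² + 2.4²) ≈ 2.9.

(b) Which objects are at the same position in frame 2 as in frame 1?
the orange cross, the red cross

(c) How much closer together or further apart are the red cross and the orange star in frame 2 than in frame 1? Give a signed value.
+1.7

Distance in frame 1: 6.3. Distance in frame 2: 8.0.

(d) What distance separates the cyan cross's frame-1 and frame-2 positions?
1.2

The cyan cross moved from (9.3, 0.7) to (8.2, 1.2), a distance of √(1.1² + 0.5²) ≈ 1.2.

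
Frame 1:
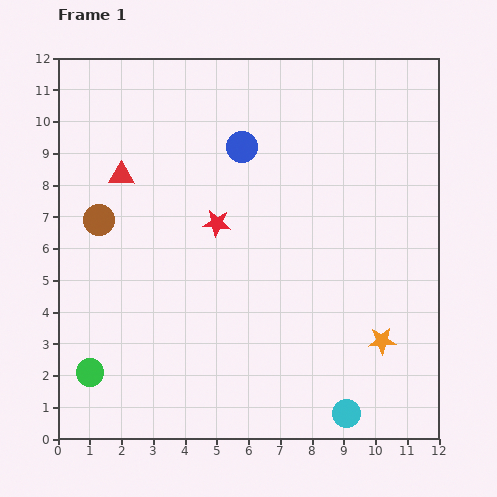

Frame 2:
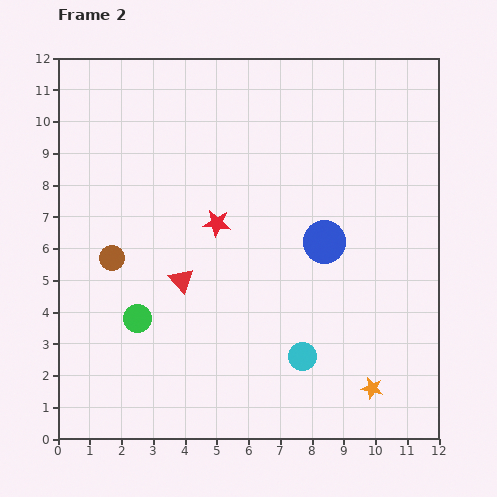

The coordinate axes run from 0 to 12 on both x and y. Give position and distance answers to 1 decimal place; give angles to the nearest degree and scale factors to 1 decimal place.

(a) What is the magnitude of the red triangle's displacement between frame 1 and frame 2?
3.8

The red triangle moved from (2.0, 8.3) to (3.9, 5.0), a distance of √(1.9² + 3.3²) ≈ 3.8.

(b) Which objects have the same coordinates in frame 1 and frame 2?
the red star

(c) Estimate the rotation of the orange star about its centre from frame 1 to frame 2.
17° clockwise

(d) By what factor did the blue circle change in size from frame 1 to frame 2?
1.4×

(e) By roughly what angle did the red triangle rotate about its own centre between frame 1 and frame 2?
47° clockwise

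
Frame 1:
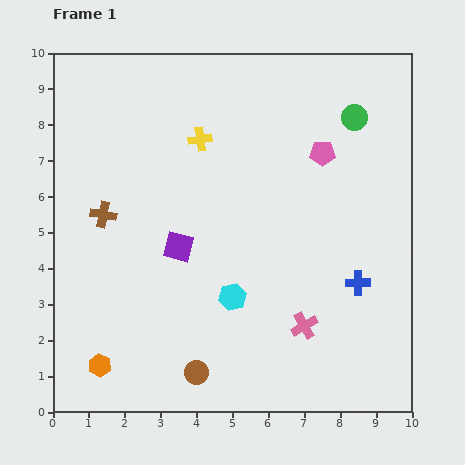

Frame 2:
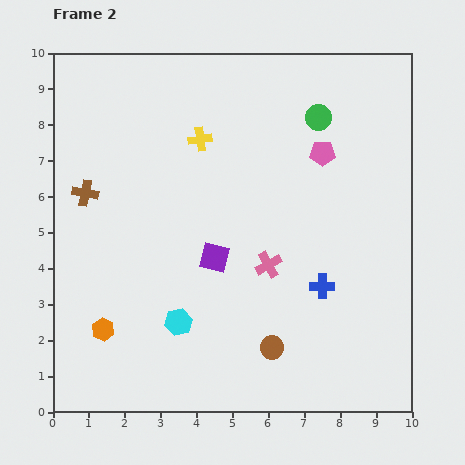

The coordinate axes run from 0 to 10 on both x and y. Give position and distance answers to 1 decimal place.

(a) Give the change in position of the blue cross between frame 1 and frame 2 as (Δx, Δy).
(-1.0, -0.1)

The blue cross was at (8.5, 3.6) in frame 1 and (7.5, 3.5) in frame 2.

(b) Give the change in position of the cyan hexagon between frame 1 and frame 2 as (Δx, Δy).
(-1.5, -0.7)

The cyan hexagon was at (5.0, 3.2) in frame 1 and (3.5, 2.5) in frame 2.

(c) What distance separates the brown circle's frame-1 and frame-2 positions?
2.2

The brown circle moved from (4.0, 1.1) to (6.1, 1.8), a distance of √(2.1² + 0.7²) ≈ 2.2.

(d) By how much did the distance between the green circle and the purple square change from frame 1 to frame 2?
-1.2

Distance in frame 1: 6.1. Distance in frame 2: 4.9.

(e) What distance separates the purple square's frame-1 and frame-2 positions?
1.0

The purple square moved from (3.5, 4.6) to (4.5, 4.3), a distance of √(1.0² + 0.3²) ≈ 1.0.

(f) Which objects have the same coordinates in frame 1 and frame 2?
the yellow cross, the pink pentagon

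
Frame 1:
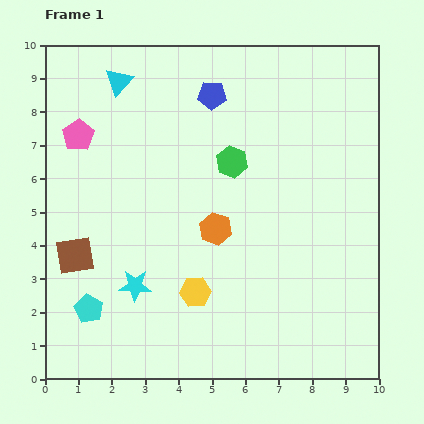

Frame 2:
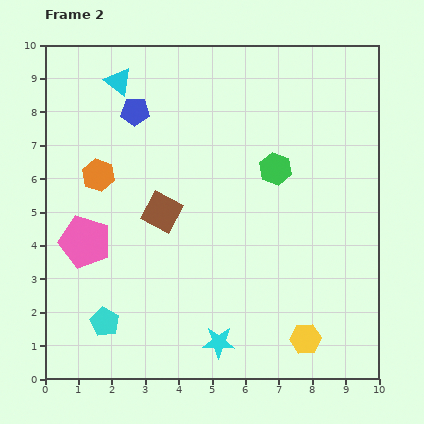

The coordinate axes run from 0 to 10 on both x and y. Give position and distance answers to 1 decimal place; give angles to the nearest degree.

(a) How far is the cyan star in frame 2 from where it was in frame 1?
3.0

The cyan star moved from (2.7, 2.8) to (5.2, 1.1), a distance of √(2.5² + 1.7²) ≈ 3.0.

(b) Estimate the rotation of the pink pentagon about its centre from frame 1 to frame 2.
23° counter-clockwise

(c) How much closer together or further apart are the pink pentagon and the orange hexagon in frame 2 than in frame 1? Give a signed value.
-3.0

Distance in frame 1: 5.0. Distance in frame 2: 2.0.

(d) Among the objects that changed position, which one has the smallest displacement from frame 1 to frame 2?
the cyan pentagon

(moved 0.6)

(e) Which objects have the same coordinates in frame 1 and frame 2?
the cyan triangle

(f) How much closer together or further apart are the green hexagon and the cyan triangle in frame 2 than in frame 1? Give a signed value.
+1.2

Distance in frame 1: 4.2. Distance in frame 2: 5.4.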